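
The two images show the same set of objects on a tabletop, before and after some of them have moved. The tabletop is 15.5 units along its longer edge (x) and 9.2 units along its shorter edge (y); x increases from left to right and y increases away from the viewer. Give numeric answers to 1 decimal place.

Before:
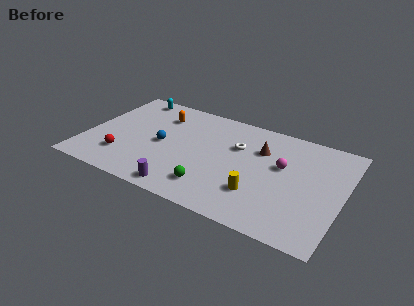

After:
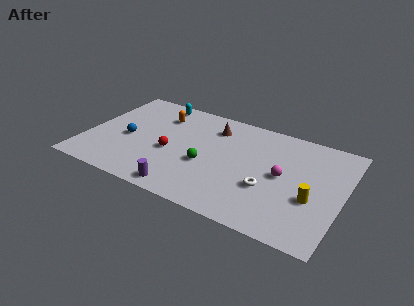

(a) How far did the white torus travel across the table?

3.6

From (9.0, 6.1) to (11.2, 3.3), the white torus covered √(2.2² + 2.8²) ≈ 3.6 units.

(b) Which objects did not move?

the purple cylinder and the orange capsule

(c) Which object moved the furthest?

the white torus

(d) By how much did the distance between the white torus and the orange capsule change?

+3.0

They were about 5.0 units apart before and 8.0 after — 3.0 units further apart.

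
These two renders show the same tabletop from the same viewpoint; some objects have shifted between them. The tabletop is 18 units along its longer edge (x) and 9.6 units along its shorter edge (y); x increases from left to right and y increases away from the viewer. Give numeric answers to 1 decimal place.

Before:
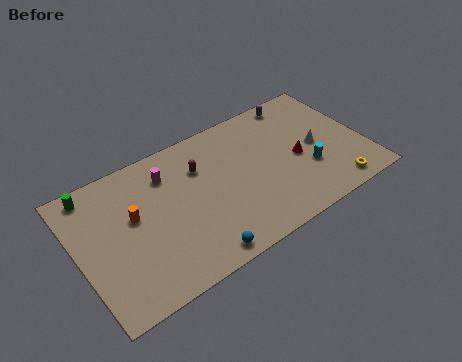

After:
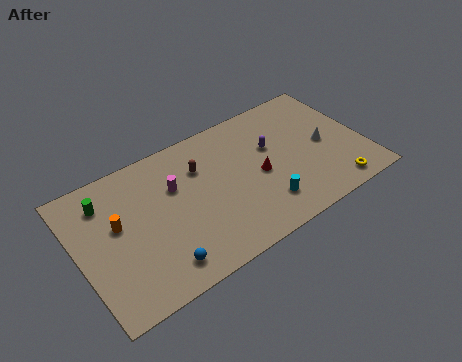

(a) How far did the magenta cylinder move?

1.1

The magenta cylinder moved from about (5.9, 7.4) to (6.2, 6.3), a distance of √(0.3² + 1.1²) ≈ 1.1.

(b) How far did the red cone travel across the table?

2.5

From (13.8, 4.4) to (11.3, 4.4), the red cone covered √(2.5² + 0.0²) ≈ 2.5 units.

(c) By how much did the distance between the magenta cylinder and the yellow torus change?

-0.8

They were about 11.5 units apart before and 10.7 after — 0.8 units closer together.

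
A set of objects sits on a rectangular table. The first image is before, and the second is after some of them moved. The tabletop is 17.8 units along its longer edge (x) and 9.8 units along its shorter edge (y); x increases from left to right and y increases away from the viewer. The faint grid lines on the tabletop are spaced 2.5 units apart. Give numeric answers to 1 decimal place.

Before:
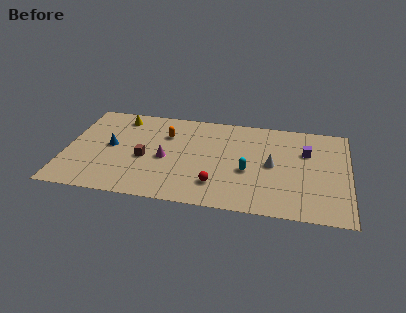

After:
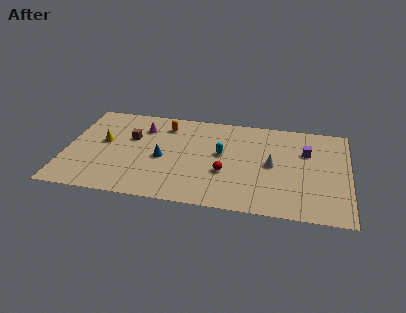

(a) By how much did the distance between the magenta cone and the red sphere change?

+2.7

Before: roughly 3.9 units apart; after: 6.6. That's 2.7 units further apart.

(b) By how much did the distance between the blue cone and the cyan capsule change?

-4.9

They were about 8.8 units apart before and 3.9 after — 4.9 units closer together.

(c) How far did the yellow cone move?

2.9

From (3.2, 8.3) to (2.3, 5.5), the yellow cone covered √(0.9² + 2.8²) ≈ 2.9 units.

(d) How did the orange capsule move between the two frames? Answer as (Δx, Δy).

(-0.1, 1.0)

The orange capsule started near (6.2, 6.9) and ended near (6.1, 7.9).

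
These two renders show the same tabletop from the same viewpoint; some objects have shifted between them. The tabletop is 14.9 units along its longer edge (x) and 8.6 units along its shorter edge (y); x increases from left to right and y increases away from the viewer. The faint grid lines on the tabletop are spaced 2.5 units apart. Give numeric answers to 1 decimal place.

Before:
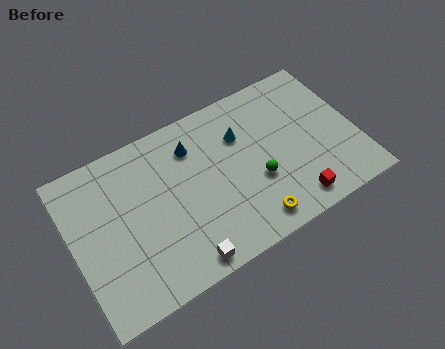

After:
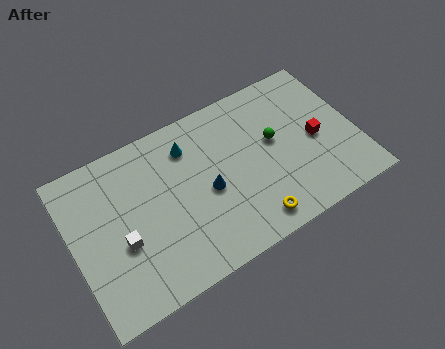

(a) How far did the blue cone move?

2.7

The blue cone was near (6.6, 6.6) before and (7.0, 3.9) after, so it travelled √(0.4² + 2.7²) ≈ 2.7 units.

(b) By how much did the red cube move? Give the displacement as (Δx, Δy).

(1.7, 2.8)

The red cube started near (11.1, 1.2) and ended near (12.8, 4.0).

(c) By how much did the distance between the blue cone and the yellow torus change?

-2.6

They were about 5.9 units apart before and 3.3 after — 2.6 units closer together.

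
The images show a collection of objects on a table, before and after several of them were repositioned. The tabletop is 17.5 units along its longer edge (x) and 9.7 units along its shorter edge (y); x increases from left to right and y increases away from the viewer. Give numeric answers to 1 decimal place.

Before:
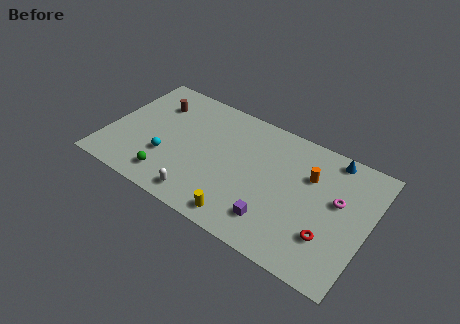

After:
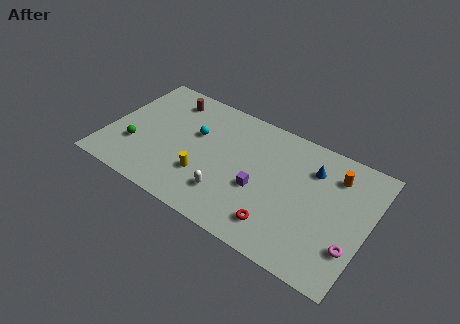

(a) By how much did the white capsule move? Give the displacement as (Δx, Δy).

(1.6, 1.1)

The white capsule started near (6.9, 1.3) and ended near (8.5, 2.4).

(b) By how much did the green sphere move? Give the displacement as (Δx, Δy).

(-2.6, 1.4)

The green sphere was at about (4.6, 1.7) and moved to about (2.0, 3.1).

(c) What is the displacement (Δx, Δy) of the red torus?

(-3.2, -0.9)

From the two frames, the red torus sits at roughly (15.2, 2.8) before and (12.0, 1.9) after.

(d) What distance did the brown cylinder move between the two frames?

1.1

The brown cylinder moved from about (2.7, 7.2) to (3.5, 8.0), a distance of √(0.8² + 0.8²) ≈ 1.1.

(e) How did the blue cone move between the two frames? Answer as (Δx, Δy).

(-1.1, -1.5)

The blue cone was at about (14.6, 8.7) and moved to about (13.5, 7.2).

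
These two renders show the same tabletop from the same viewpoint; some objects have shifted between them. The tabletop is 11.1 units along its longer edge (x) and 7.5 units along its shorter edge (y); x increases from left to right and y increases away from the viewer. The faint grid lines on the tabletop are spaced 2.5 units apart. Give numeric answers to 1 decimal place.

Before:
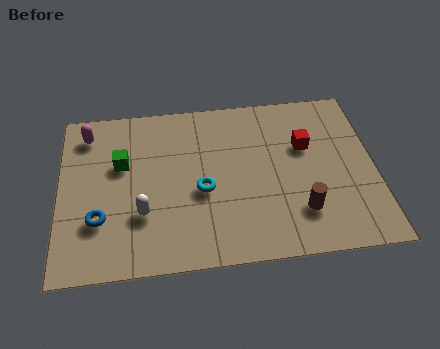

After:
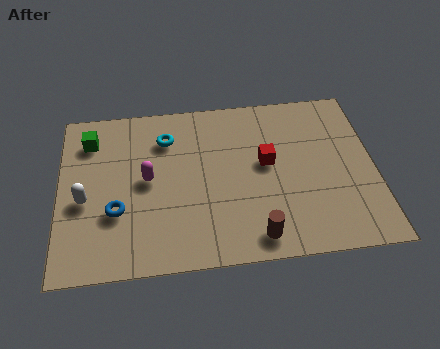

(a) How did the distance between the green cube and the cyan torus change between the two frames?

-0.5

The distance was about 3.2 in the first image and 2.7 in the second, so they moved 0.5 units closer together.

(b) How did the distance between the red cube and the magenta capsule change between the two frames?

-3.6

Before: roughly 7.8 units apart; after: 4.2. That's 3.6 units closer together.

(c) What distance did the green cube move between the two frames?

1.6

From (2.2, 4.7) to (1.1, 5.9), the green cube covered √(1.1² + 1.2²) ≈ 1.6 units.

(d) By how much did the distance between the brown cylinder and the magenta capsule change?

-3.9

The distance was about 8.6 in the first image and 4.7 in the second, so they moved 3.9 units closer together.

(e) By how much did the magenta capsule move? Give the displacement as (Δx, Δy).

(2.1, -2.3)

From the two frames, the magenta capsule sits at roughly (1.0, 6.2) before and (3.1, 3.9) after.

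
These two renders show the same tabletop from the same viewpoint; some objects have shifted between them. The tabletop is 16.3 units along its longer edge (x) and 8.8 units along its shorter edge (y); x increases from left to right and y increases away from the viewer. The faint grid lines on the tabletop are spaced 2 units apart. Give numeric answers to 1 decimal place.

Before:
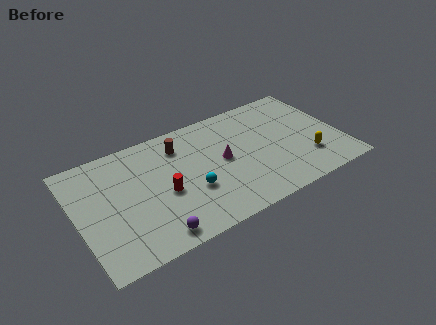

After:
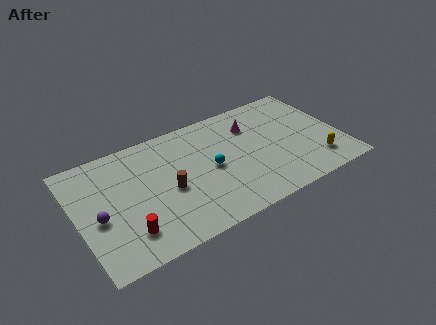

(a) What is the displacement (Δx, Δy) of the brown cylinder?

(-1.1, -3.0)

The brown cylinder was at about (6.6, 6.9) and moved to about (5.5, 3.9).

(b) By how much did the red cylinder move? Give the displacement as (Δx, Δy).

(-2.5, -1.8)

The red cylinder was at about (5.2, 3.8) and moved to about (2.7, 2.0).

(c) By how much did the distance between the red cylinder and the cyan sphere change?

+4.3

They were about 1.7 units apart before and 6.0 after — 4.3 units further apart.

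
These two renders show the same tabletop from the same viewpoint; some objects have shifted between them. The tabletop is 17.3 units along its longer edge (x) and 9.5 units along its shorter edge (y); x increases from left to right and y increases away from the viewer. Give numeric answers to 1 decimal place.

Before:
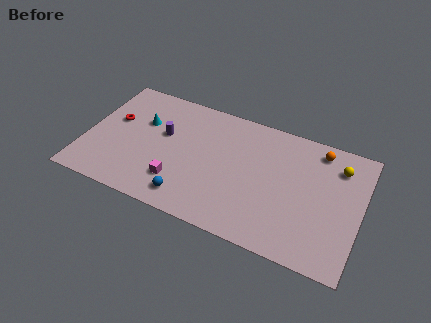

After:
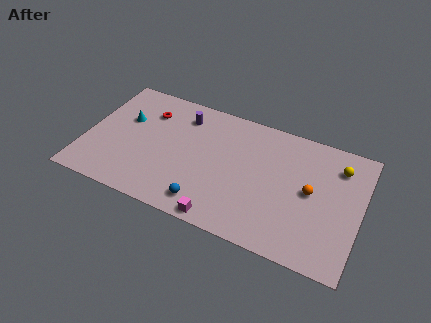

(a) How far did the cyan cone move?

1.1

The cyan cone was near (3.4, 6.2) before and (2.3, 6.0) after, so it travelled √(1.1² + 0.2²) ≈ 1.1 units.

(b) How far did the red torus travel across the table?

2.4

The red torus moved from about (1.6, 5.7) to (3.6, 7.1), a distance of √(2.0² + 1.4²) ≈ 2.4.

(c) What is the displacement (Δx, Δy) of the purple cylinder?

(1.0, 1.9)

The purple cylinder was at about (4.8, 5.7) and moved to about (5.8, 7.6).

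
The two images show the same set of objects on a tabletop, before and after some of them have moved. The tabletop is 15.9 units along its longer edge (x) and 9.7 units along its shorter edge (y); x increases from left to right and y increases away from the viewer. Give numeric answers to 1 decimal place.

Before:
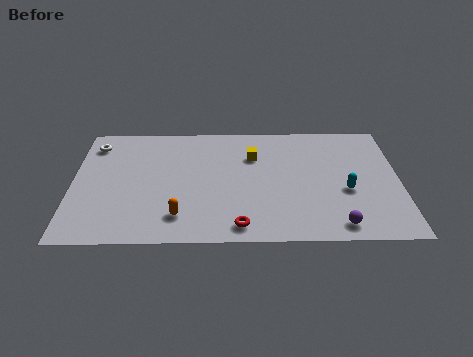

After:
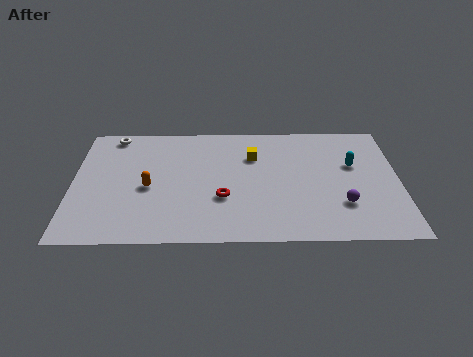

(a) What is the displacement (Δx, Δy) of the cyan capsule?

(0.4, 2.1)

From the two frames, the cyan capsule sits at roughly (13.3, 3.9) before and (13.7, 6.0) after.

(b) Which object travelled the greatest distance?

the orange capsule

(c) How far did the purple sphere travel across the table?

1.6

From (12.8, 1.2) to (13.1, 2.8), the purple sphere covered √(0.3² + 1.6²) ≈ 1.6 units.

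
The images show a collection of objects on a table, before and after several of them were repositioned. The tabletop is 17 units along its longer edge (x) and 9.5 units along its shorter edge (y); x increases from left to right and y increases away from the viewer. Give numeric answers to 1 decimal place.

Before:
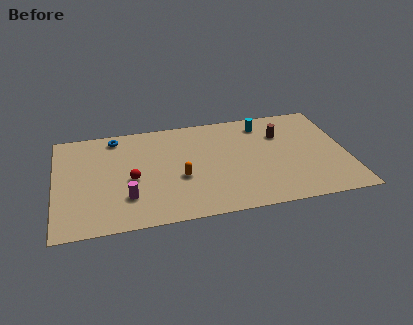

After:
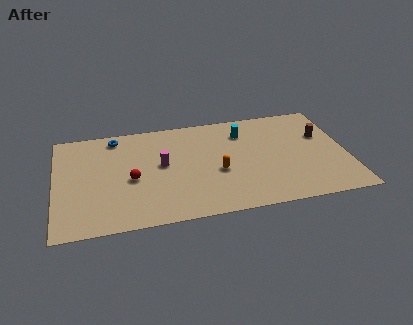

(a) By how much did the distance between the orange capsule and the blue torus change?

+1.5

Before: roughly 5.8 units apart; after: 7.3. That's 1.5 units further apart.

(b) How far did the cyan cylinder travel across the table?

1.3

The cyan cylinder moved from about (12.3, 7.9) to (11.1, 7.3), a distance of √(1.2² + 0.6²) ≈ 1.3.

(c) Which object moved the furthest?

the magenta cylinder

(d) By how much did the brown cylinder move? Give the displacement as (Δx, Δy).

(2.4, -0.6)

From the two frames, the brown cylinder sits at roughly (13.3, 6.7) before and (15.7, 6.1) after.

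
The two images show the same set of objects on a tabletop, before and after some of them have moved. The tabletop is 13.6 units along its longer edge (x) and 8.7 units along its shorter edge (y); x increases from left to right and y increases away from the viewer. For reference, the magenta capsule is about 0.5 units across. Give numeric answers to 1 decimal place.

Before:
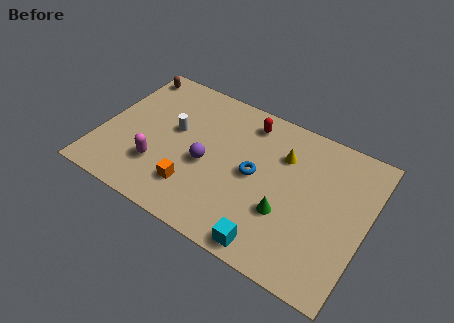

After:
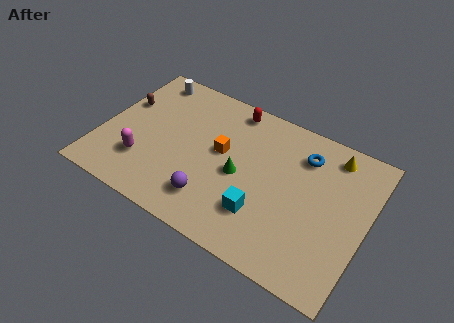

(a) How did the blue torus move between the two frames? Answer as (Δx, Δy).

(2.2, 2.3)

From the two frames, the blue torus sits at roughly (7.9, 4.4) before and (10.1, 6.7) after.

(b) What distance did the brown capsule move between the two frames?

2.1

The brown capsule was near (0.8, 7.6) before and (0.8, 5.5) after, so it travelled √(0.0² + 2.1²) ≈ 2.1 units.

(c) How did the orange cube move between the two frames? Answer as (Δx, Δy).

(1.0, 2.8)

The orange cube started near (5.1, 2.1) and ended near (6.1, 4.9).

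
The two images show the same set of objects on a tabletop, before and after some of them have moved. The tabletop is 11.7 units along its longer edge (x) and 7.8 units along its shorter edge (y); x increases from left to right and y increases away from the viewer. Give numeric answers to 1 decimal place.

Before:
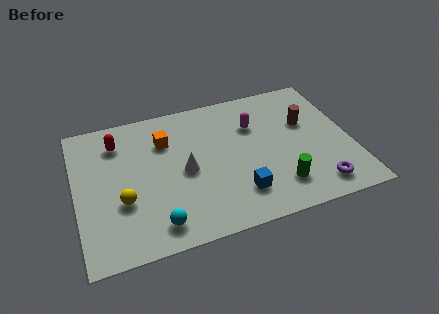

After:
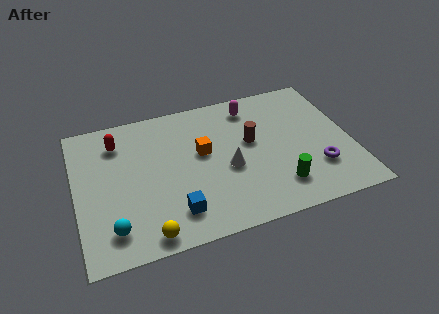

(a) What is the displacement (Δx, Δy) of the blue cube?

(-2.7, -0.2)

From the two frames, the blue cube sits at roughly (6.7, 1.8) before and (4.0, 1.6) after.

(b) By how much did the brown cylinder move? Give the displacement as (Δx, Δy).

(-2.4, -0.4)

The brown cylinder started near (9.9, 4.9) and ended near (7.5, 4.5).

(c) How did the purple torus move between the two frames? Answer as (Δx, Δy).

(0.1, 1.0)

The purple torus was at about (10.0, 1.2) and moved to about (10.1, 2.2).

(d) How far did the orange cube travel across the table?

1.9

The orange cube moved from about (3.9, 5.6) to (5.4, 4.5), a distance of √(1.5² + 1.1²) ≈ 1.9.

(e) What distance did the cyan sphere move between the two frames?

1.8

From (3.2, 1.2) to (1.4, 1.5), the cyan sphere covered √(1.8² + 0.3²) ≈ 1.8 units.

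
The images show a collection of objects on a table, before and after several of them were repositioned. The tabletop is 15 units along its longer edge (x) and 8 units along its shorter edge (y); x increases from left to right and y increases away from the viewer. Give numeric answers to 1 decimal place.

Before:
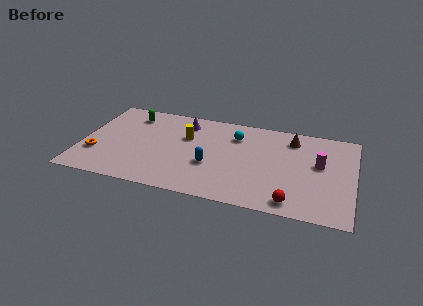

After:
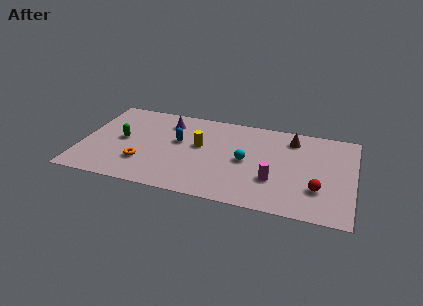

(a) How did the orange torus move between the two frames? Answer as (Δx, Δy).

(2.6, -0.2)

From the two frames, the orange torus sits at roughly (0.9, 2.5) before and (3.5, 2.3) after.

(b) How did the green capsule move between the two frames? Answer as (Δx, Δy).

(-0.3, -2.4)

The green capsule was at about (2.5, 6.5) and moved to about (2.2, 4.1).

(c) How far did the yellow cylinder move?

1.0

From (5.7, 5.2) to (6.5, 4.6), the yellow cylinder covered √(0.8² + 0.6²) ≈ 1.0 units.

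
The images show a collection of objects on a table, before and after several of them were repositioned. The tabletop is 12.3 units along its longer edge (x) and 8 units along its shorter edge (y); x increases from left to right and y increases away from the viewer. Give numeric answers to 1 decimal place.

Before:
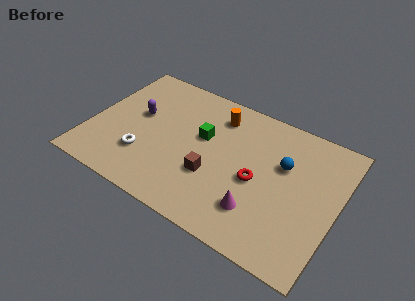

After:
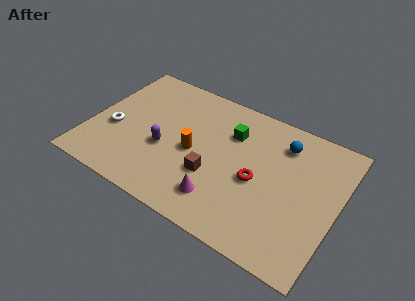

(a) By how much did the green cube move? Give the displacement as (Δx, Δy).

(1.3, 0.9)

The green cube started near (5.5, 4.8) and ended near (6.8, 5.7).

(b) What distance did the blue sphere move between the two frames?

1.2

From (9.5, 5.1) to (9.3, 6.3), the blue sphere covered √(0.2² + 1.2²) ≈ 1.2 units.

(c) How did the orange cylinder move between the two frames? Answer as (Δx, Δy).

(-0.8, -2.7)

The orange cylinder was at about (6.0, 6.4) and moved to about (5.2, 3.7).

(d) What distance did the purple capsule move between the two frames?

2.1

From (2.2, 4.6) to (3.8, 3.2), the purple capsule covered √(1.6² + 1.4²) ≈ 2.1 units.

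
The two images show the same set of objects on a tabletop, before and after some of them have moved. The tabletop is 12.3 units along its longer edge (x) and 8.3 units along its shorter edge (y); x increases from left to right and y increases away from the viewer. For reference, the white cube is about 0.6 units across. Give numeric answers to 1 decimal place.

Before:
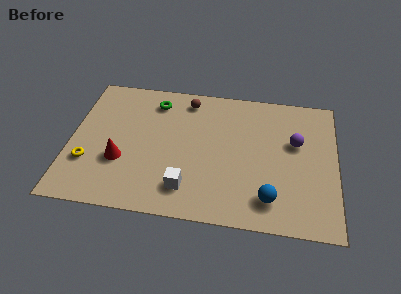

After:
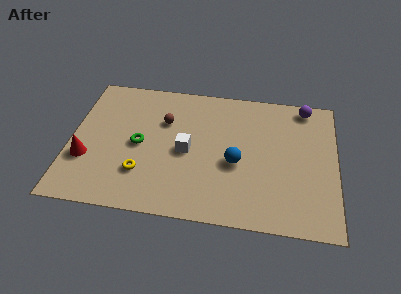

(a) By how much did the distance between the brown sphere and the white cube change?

-3.4

They were about 5.4 units apart before and 2.0 after — 3.4 units closer together.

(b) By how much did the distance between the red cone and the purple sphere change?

+2.7

Before: roughly 8.3 units apart; after: 11.0. That's 2.7 units further apart.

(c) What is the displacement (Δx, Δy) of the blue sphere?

(-1.6, 1.9)

The blue sphere started near (9.3, 1.6) and ended near (7.7, 3.5).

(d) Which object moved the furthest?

the green torus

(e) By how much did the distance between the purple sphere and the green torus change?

+1.5

Before: roughly 6.8 units apart; after: 8.3. That's 1.5 units further apart.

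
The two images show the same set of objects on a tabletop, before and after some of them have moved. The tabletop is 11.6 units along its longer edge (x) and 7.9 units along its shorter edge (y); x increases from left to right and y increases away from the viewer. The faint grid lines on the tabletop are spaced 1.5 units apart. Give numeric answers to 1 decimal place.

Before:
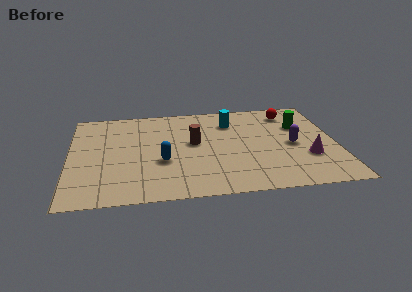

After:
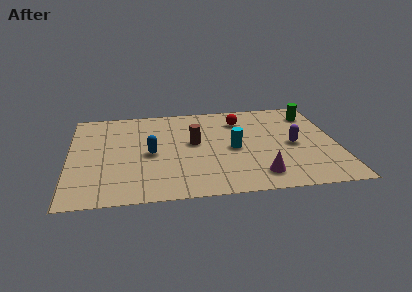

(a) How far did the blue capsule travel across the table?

0.9

The blue capsule moved from about (4.0, 3.0) to (3.5, 3.7), a distance of √(0.5² + 0.7²) ≈ 0.9.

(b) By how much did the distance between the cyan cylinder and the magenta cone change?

-2.2

The distance was about 4.7 in the first image and 2.5 in the second, so they moved 2.2 units closer together.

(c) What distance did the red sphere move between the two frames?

2.2

From (9.7, 6.5) to (7.5, 6.1), the red sphere covered √(2.2² + 0.4²) ≈ 2.2 units.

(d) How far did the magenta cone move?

2.5

The magenta cone was near (10.3, 2.6) before and (8.1, 1.4) after, so it travelled √(2.2² + 1.2²) ≈ 2.5 units.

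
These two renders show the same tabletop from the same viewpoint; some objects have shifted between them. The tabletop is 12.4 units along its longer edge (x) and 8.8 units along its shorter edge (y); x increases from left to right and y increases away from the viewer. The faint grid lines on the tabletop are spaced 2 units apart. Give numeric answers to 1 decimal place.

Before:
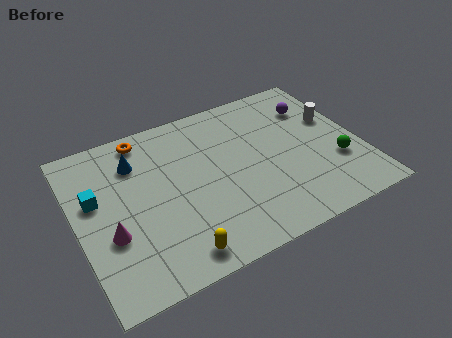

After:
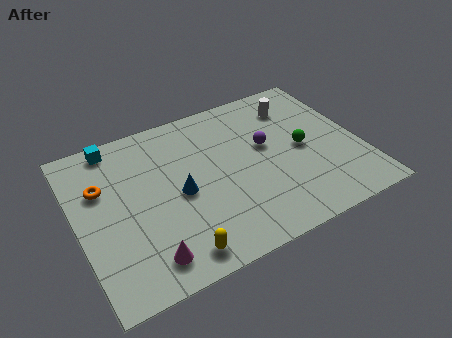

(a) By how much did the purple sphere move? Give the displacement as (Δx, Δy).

(-2.4, -1.4)

The purple sphere was at about (10.8, 6.5) and moved to about (8.4, 5.1).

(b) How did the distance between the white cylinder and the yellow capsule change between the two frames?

-0.3

The distance was about 8.8 in the first image and 8.5 in the second, so they moved 0.3 units closer together.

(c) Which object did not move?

the yellow capsule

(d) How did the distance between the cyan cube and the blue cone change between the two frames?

+2.2

The distance was about 2.3 in the first image and 4.5 in the second, so they moved 2.2 units further apart.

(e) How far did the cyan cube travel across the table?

2.8

The cyan cube moved from about (0.9, 5.3) to (2.0, 7.9), a distance of √(1.1² + 2.6²) ≈ 2.8.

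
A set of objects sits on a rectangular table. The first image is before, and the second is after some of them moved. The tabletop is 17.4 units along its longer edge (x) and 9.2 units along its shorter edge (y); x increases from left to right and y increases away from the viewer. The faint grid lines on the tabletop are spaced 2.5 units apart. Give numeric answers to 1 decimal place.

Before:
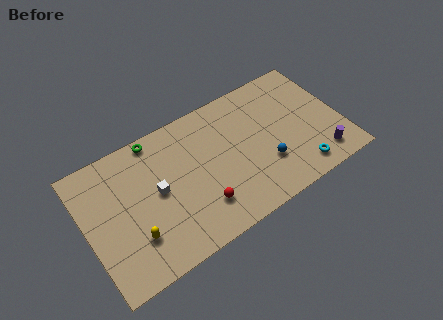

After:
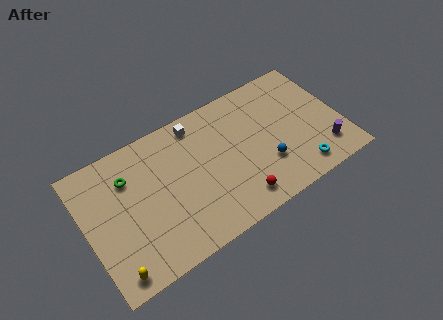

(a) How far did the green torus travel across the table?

2.7

The green torus moved from about (5.2, 8.4) to (3.1, 6.7), a distance of √(2.1² + 1.7²) ≈ 2.7.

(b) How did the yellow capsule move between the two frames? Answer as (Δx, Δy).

(-1.6, -1.5)

The yellow capsule was at about (2.9, 2.6) and moved to about (1.3, 1.1).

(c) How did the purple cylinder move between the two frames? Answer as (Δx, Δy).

(0.3, 0.4)

The purple cylinder was at about (15.6, 1.6) and moved to about (15.9, 2.0).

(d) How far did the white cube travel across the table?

4.5

The white cube was near (4.8, 4.8) before and (8.0, 8.0) after, so it travelled √(3.2² + 3.2²) ≈ 4.5 units.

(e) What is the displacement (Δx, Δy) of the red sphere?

(2.4, -0.8)

The red sphere started near (7.4, 2.3) and ended near (9.8, 1.5).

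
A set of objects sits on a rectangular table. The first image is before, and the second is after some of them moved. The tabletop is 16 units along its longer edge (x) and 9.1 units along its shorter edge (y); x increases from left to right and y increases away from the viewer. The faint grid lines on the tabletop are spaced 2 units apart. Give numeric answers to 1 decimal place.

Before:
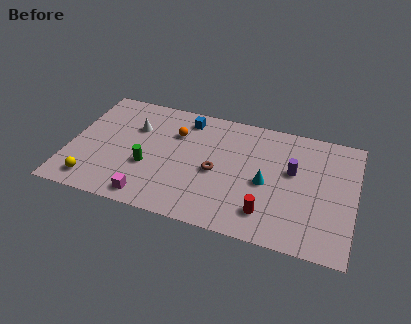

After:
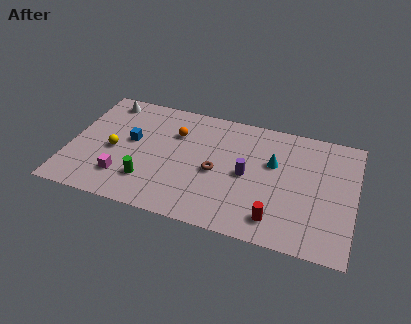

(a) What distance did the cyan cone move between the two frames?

1.6

The cyan cone moved from about (11.1, 4.1) to (11.4, 5.7), a distance of √(0.3² + 1.6²) ≈ 1.6.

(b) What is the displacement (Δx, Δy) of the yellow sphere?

(0.9, 2.7)

From the two frames, the yellow sphere sits at roughly (1.6, 1.4) before and (2.5, 4.1) after.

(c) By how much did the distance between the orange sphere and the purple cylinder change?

-2.1

They were about 6.8 units apart before and 4.7 after — 2.1 units closer together.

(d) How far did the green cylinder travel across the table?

1.1

The green cylinder was near (4.5, 3.4) before and (4.6, 2.3) after, so it travelled √(0.1² + 1.1²) ≈ 1.1 units.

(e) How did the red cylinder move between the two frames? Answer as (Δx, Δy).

(0.5, -0.3)

The red cylinder was at about (11.3, 1.9) and moved to about (11.8, 1.6).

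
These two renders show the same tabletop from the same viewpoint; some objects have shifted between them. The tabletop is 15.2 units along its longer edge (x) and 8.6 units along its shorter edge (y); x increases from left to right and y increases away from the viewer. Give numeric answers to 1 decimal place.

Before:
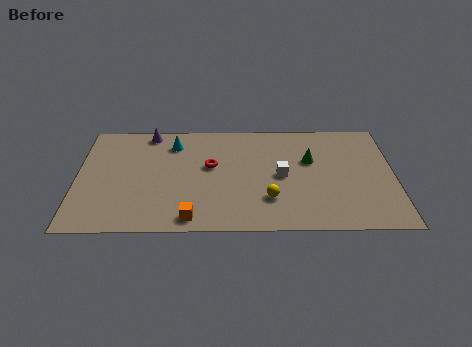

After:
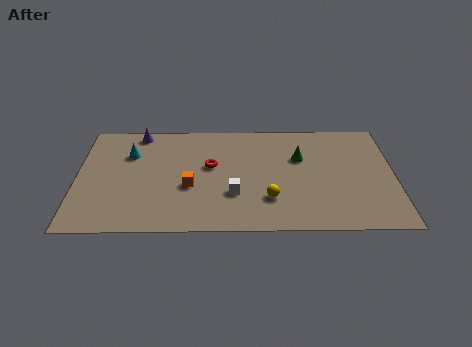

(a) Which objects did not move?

the yellow sphere and the red torus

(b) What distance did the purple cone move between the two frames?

0.5

From (3.4, 7.7) to (2.9, 7.7), the purple cone covered √(0.5² + 0.0²) ≈ 0.5 units.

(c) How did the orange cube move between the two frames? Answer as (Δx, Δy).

(-0.1, 2.4)

From the two frames, the orange cube sits at roughly (5.5, 1.0) before and (5.4, 3.4) after.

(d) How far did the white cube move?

2.7

The white cube was near (9.8, 4.2) before and (7.5, 2.8) after, so it travelled √(2.3² + 1.4²) ≈ 2.7 units.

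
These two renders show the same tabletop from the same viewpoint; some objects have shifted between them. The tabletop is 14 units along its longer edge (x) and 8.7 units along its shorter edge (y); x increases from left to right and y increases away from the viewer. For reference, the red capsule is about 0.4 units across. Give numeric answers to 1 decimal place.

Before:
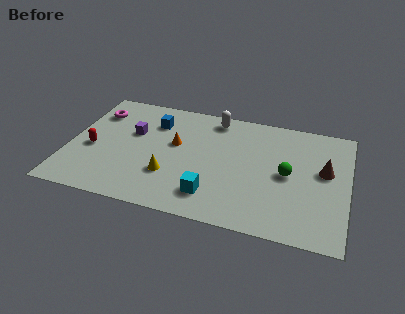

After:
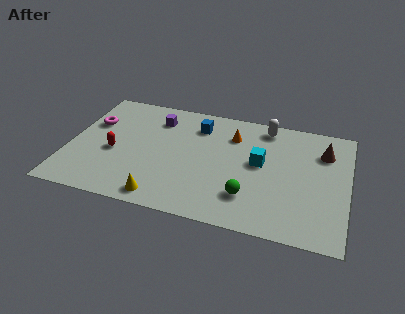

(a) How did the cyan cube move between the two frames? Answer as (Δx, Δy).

(2.2, 3.0)

The cyan cube started near (7.4, 1.8) and ended near (9.6, 4.8).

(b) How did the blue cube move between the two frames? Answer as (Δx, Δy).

(2.2, 0.3)

From the two frames, the blue cube sits at roughly (4.1, 6.5) before and (6.3, 6.8) after.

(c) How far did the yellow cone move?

1.7

The yellow cone moved from about (5.2, 2.7) to (5.0, 1.0), a distance of √(0.2² + 1.7²) ≈ 1.7.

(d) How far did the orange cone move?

3.1

From (5.3, 5.1) to (8.1, 6.5), the orange cone covered √(2.8² + 1.4²) ≈ 3.1 units.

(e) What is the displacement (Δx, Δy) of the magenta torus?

(-0.1, -0.9)

The magenta torus was at about (1.1, 6.6) and moved to about (1.0, 5.7).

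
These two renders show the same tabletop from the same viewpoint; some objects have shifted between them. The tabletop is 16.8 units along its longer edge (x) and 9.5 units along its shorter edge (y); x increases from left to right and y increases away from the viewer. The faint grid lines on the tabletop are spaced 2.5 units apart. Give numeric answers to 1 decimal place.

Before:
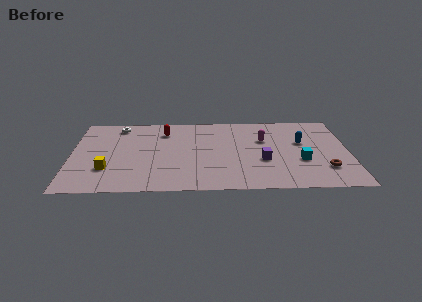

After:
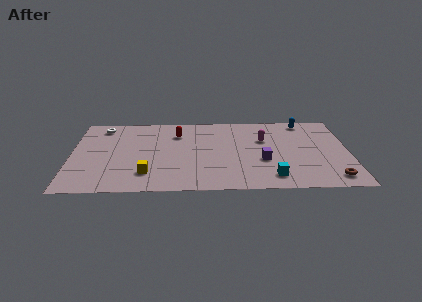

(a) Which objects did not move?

the purple cube and the magenta capsule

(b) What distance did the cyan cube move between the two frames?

2.6

The cyan cube was near (13.9, 3.5) before and (12.1, 1.6) after, so it travelled √(1.8² + 1.9²) ≈ 2.6 units.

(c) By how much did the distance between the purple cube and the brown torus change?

+0.8

They were about 3.9 units apart before and 4.7 after — 0.8 units further apart.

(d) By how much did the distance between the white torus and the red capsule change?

+1.8

They were about 2.9 units apart before and 4.7 after — 1.8 units further apart.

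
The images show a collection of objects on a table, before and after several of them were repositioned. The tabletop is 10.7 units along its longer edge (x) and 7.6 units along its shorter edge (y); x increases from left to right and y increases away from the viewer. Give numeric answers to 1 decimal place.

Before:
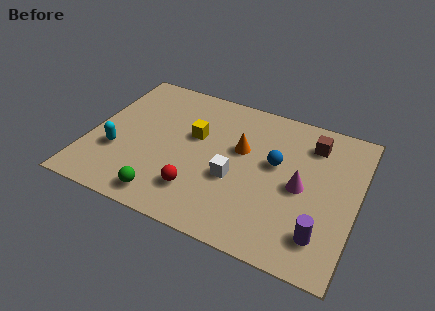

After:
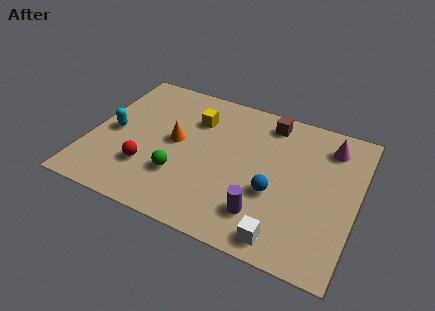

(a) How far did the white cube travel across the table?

3.0

From (5.9, 3.0) to (8.1, 0.9), the white cube covered √(2.2² + 2.1²) ≈ 3.0 units.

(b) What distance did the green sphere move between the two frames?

1.4

The green sphere moved from about (3.4, 1.0) to (3.8, 2.3), a distance of √(0.4² + 1.3²) ≈ 1.4.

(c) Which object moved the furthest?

the white cube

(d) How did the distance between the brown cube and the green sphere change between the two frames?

-2.1

They were about 7.3 units apart before and 5.2 after — 2.1 units closer together.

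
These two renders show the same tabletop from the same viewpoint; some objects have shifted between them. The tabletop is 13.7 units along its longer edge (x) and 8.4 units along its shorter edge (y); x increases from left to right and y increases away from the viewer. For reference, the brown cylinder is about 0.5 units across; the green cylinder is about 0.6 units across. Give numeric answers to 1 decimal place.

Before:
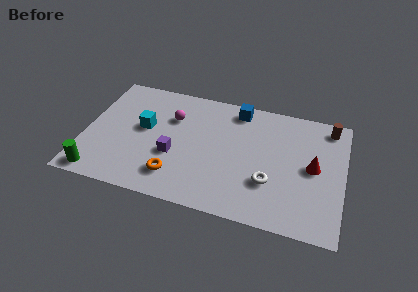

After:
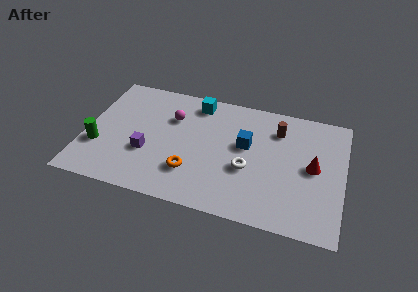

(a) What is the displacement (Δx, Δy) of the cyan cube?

(2.6, 2.5)

The cyan cube started near (3.1, 4.7) and ended near (5.7, 7.2).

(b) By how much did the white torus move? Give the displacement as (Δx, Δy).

(-1.2, 0.6)

The white torus was at about (9.9, 2.7) and moved to about (8.7, 3.3).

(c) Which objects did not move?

the red cone and the magenta sphere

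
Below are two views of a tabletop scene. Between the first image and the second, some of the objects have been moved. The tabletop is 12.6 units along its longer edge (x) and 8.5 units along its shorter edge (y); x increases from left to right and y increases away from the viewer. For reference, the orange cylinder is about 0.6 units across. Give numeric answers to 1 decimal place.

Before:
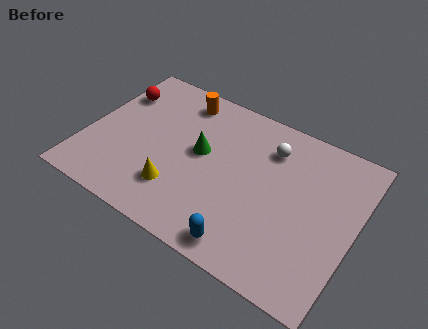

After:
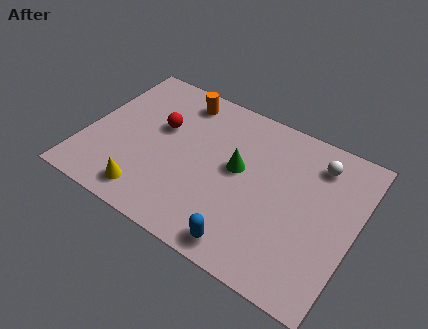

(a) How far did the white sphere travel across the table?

2.2

From (8.3, 6.5) to (10.5, 6.8), the white sphere covered √(2.2² + 0.3²) ≈ 2.2 units.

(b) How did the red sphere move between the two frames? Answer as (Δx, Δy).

(2.4, -1.0)

The red sphere started near (0.9, 6.2) and ended near (3.3, 5.2).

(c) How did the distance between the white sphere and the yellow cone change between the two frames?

+3.3

Before: roughly 5.7 units apart; after: 9.0. That's 3.3 units further apart.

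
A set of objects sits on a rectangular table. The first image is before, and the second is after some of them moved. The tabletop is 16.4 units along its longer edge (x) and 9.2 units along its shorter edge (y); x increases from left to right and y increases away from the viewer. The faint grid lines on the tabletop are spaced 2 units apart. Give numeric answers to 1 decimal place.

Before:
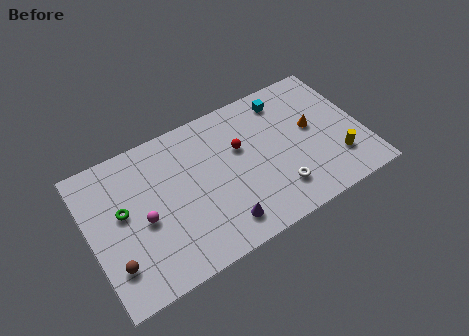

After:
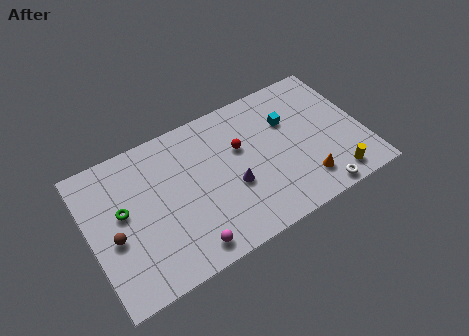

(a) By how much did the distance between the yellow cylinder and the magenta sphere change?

-2.7

They were about 11.6 units apart before and 8.9 after — 2.7 units closer together.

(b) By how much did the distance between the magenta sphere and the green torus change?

+3.6

The distance was about 1.6 in the first image and 5.2 in the second, so they moved 3.6 units further apart.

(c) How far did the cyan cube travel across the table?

1.5

The cyan cube was near (12.2, 7.7) before and (12.2, 6.2) after, so it travelled √(0.0² + 1.5²) ≈ 1.5 units.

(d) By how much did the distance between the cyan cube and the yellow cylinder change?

-0.5

They were about 5.8 units apart before and 5.3 after — 0.5 units closer together.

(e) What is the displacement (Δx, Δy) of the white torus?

(2.2, -1.3)

The white torus was at about (10.9, 2.1) and moved to about (13.1, 0.8).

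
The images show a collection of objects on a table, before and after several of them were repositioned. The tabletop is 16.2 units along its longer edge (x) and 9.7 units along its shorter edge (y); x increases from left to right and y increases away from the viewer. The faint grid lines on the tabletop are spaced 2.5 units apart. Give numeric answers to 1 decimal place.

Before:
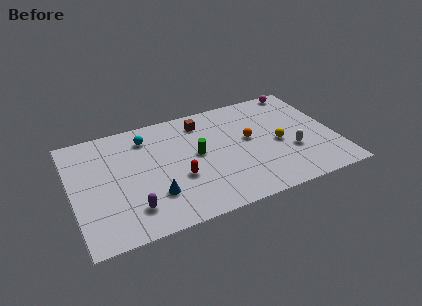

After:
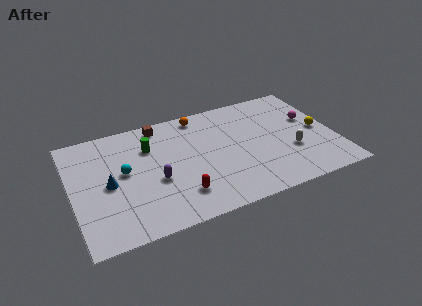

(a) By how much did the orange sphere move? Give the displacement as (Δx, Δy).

(-2.8, 3.2)

From the two frames, the orange sphere sits at roughly (11.0, 5.4) before and (8.2, 8.6) after.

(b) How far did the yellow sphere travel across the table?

2.6

The yellow sphere moved from about (12.7, 4.4) to (15.3, 4.7), a distance of √(2.6² + 0.3²) ≈ 2.6.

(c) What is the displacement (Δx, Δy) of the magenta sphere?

(0.2, -3.0)

From the two frames, the magenta sphere sits at roughly (14.7, 8.9) before and (14.9, 5.9) after.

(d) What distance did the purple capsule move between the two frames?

2.4

The purple capsule was near (3.4, 2.1) before and (5.0, 3.9) after, so it travelled √(1.6² + 1.8²) ≈ 2.4 units.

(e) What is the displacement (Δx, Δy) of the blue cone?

(-2.6, 1.9)

The blue cone started near (4.8, 2.7) and ended near (2.2, 4.6).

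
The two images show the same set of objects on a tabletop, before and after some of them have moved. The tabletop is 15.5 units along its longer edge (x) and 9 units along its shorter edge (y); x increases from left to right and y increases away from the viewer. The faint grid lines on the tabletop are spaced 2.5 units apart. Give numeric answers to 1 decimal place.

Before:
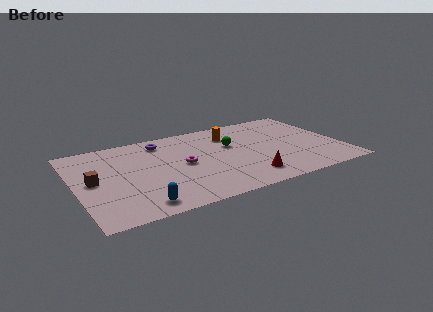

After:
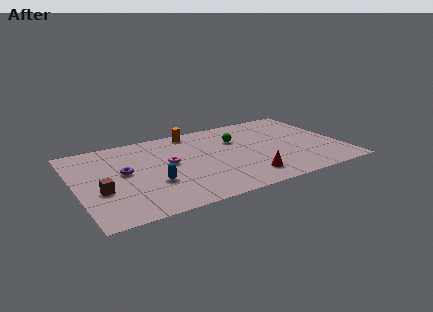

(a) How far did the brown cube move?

1.2

From (1.0, 4.6) to (1.3, 3.4), the brown cube covered √(0.3² + 1.2²) ≈ 1.2 units.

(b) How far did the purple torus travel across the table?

3.6

The purple torus moved from about (5.3, 7.5) to (2.8, 4.9), a distance of √(2.5² + 2.6²) ≈ 3.6.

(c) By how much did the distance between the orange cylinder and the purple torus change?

+1.3

They were about 4.1 units apart before and 5.4 after — 1.3 units further apart.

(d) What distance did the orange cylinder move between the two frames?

2.4

The orange cylinder was near (9.3, 6.8) before and (7.2, 8.0) after, so it travelled √(2.1² + 1.2²) ≈ 2.4 units.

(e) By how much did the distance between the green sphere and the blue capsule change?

-1.3

They were about 7.4 units apart before and 6.1 after — 1.3 units closer together.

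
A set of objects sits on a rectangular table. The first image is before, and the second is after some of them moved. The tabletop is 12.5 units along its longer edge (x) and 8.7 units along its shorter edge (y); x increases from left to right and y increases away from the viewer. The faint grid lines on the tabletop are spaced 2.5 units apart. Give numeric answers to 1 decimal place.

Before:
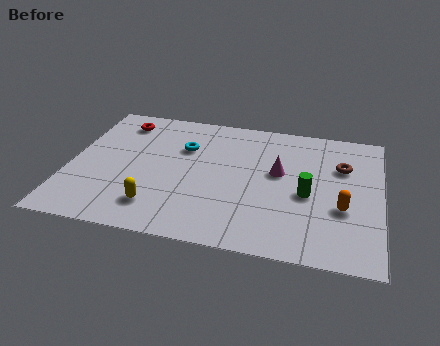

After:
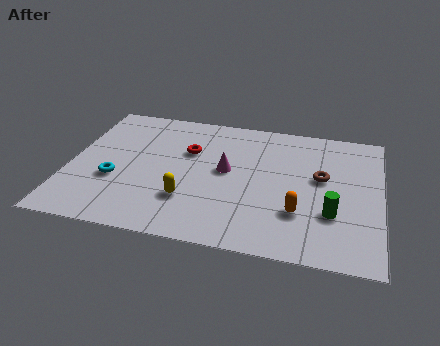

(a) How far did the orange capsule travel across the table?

1.8

From (11.0, 3.2) to (9.3, 2.6), the orange capsule covered √(1.7² + 0.6²) ≈ 1.8 units.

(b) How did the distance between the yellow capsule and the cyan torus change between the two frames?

-1.1

They were about 4.2 units apart before and 3.1 after — 1.1 units closer together.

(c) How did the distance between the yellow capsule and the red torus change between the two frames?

-2.5

The distance was about 5.7 in the first image and 3.2 in the second, so they moved 2.5 units closer together.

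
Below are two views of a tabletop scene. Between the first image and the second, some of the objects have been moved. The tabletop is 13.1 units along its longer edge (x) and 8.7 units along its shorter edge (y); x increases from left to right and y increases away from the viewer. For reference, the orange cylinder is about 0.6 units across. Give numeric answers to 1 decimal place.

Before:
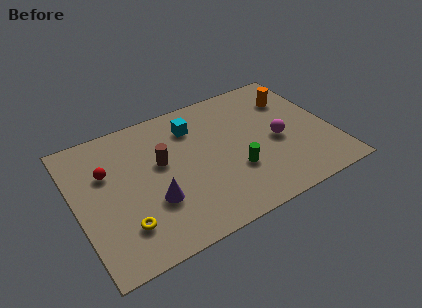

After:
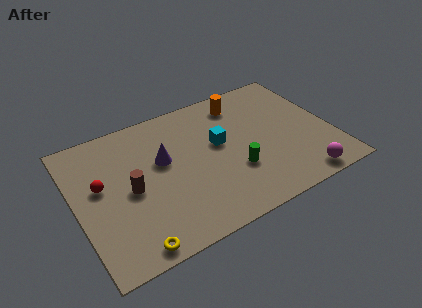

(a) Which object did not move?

the green cylinder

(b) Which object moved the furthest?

the magenta sphere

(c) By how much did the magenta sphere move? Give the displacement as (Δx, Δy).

(0.7, -3.0)

The magenta sphere started near (10.3, 3.9) and ended near (11.0, 0.9).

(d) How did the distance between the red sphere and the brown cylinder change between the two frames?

-1.1

Before: roughly 2.8 units apart; after: 1.7. That's 1.1 units closer together.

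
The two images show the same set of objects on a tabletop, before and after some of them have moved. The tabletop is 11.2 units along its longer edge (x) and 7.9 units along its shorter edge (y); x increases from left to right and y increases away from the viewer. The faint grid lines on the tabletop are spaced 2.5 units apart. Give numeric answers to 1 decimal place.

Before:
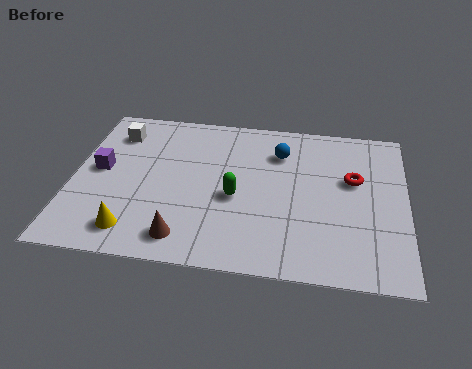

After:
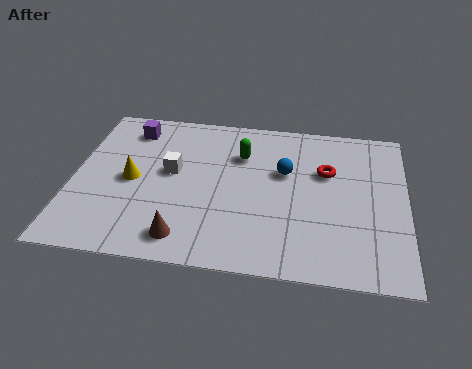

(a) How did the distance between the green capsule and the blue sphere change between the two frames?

-1.2

Before: roughly 2.9 units apart; after: 1.7. That's 1.2 units closer together.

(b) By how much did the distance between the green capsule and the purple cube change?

-0.8

The distance was about 4.7 in the first image and 3.9 in the second, so they moved 0.8 units closer together.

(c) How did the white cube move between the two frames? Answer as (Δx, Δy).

(2.0, -1.8)

The white cube started near (1.3, 6.2) and ended near (3.3, 4.4).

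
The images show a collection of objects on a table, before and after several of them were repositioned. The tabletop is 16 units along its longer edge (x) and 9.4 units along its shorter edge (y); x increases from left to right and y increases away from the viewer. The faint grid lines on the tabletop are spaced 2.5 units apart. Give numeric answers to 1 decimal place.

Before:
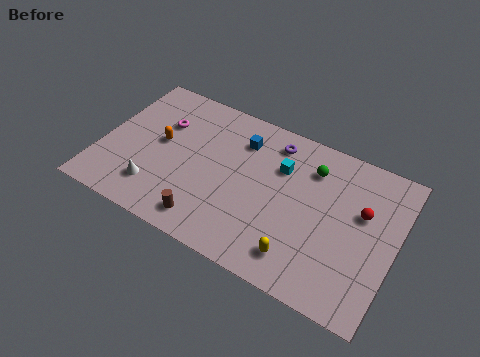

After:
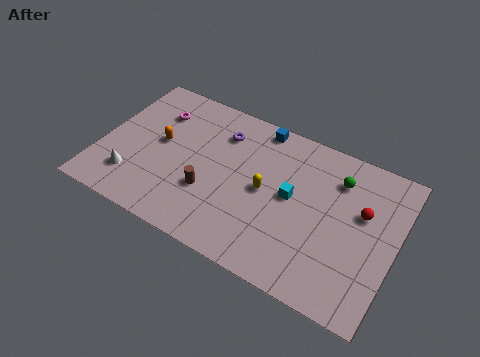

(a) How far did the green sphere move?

1.4

The green sphere moved from about (11.2, 7.2) to (12.6, 7.2), a distance of √(1.4² + 0.0²) ≈ 1.4.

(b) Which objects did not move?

the red sphere and the orange capsule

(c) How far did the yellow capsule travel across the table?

3.8

The yellow capsule was near (11.3, 1.7) before and (9.0, 4.7) after, so it travelled √(2.3² + 3.0²) ≈ 3.8 units.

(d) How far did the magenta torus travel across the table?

0.7

The magenta torus was near (3.0, 6.4) before and (2.6, 7.0) after, so it travelled √(0.4² + 0.6²) ≈ 0.7 units.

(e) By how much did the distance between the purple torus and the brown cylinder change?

-3.0

The distance was about 7.0 in the first image and 4.0 in the second, so they moved 3.0 units closer together.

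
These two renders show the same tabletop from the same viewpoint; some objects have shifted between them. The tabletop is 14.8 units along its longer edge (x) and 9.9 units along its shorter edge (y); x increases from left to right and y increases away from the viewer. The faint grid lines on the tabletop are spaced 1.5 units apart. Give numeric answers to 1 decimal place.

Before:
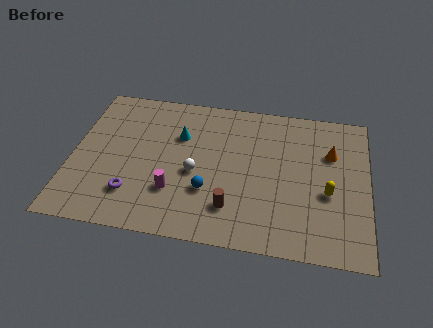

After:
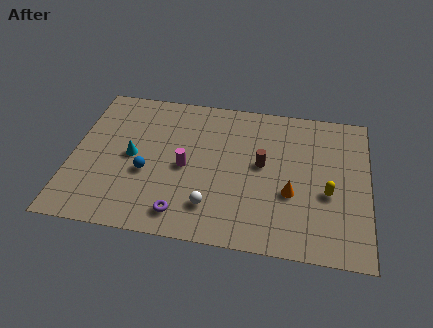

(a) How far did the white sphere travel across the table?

2.3

From (6.2, 4.3) to (7.1, 2.2), the white sphere covered √(0.9² + 2.1²) ≈ 2.3 units.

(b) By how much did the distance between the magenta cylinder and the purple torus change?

+1.0

The distance was about 2.1 in the first image and 3.1 in the second, so they moved 1.0 units further apart.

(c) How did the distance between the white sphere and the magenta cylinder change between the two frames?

+1.1

They were about 1.7 units apart before and 2.8 after — 1.1 units further apart.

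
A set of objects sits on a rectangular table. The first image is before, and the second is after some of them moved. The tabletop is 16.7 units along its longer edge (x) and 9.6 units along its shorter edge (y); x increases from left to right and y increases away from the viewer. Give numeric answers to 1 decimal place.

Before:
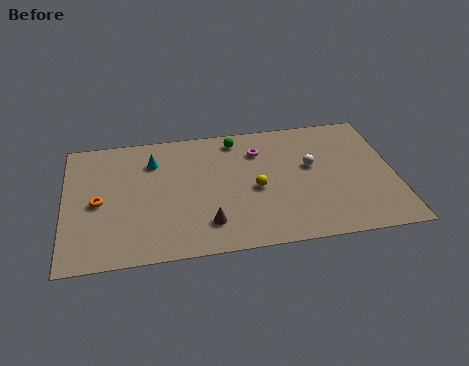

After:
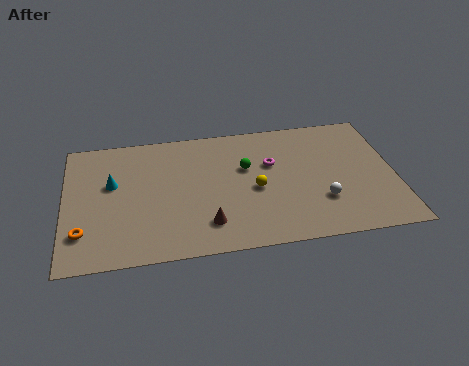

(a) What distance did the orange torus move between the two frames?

2.2

The orange torus was near (1.7, 4.5) before and (0.9, 2.4) after, so it travelled √(0.8² + 2.1²) ≈ 2.2 units.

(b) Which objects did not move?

the brown cone and the yellow sphere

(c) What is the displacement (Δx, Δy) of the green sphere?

(0.4, -2.3)

The green sphere started near (8.8, 8.3) and ended near (9.2, 6.0).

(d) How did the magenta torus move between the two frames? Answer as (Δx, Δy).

(0.6, -1.1)

The magenta torus started near (9.9, 7.2) and ended near (10.5, 6.1).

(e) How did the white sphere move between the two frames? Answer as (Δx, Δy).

(0.4, -2.7)

From the two frames, the white sphere sits at roughly (12.5, 5.6) before and (12.9, 2.9) after.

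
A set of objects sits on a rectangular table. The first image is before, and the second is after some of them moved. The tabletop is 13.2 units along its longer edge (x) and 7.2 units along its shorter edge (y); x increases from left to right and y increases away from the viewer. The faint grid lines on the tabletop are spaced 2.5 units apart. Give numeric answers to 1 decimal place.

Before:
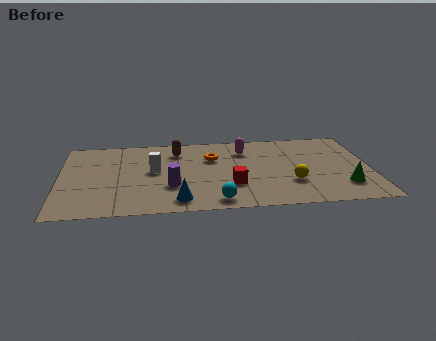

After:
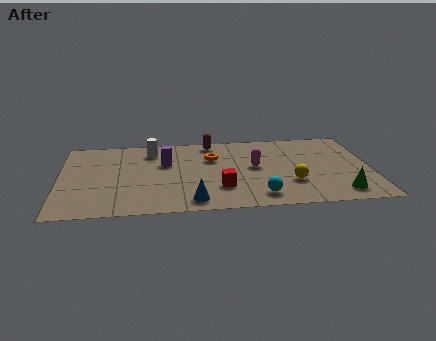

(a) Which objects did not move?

the orange torus and the yellow sphere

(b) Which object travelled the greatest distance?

the purple cylinder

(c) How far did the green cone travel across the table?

0.6

The green cone moved from about (12.0, 1.8) to (11.8, 1.2), a distance of √(0.2² + 0.6²) ≈ 0.6.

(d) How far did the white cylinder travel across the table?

1.9

From (4.0, 3.9) to (3.9, 5.8), the white cylinder covered √(0.1² + 1.9²) ≈ 1.9 units.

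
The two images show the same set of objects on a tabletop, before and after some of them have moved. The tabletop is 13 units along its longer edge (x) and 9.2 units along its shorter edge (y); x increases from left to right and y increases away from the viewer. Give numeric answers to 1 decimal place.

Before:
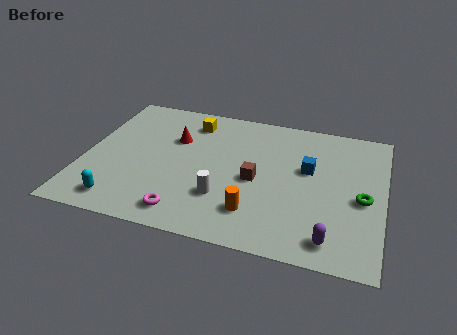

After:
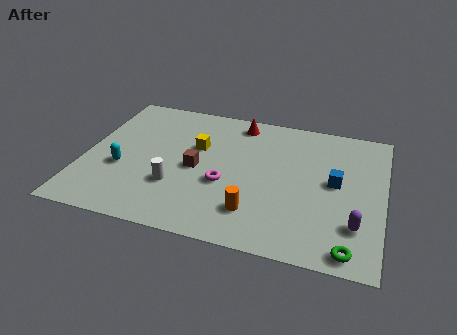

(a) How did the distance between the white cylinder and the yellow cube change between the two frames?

-2.1

Before: roughly 5.1 units apart; after: 3.0. That's 2.1 units closer together.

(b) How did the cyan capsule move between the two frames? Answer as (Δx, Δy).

(-0.2, 2.2)

The cyan capsule was at about (1.9, 1.3) and moved to about (1.7, 3.5).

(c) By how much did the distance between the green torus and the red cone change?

+0.3

The distance was about 8.5 in the first image and 8.8 in the second, so they moved 0.3 units further apart.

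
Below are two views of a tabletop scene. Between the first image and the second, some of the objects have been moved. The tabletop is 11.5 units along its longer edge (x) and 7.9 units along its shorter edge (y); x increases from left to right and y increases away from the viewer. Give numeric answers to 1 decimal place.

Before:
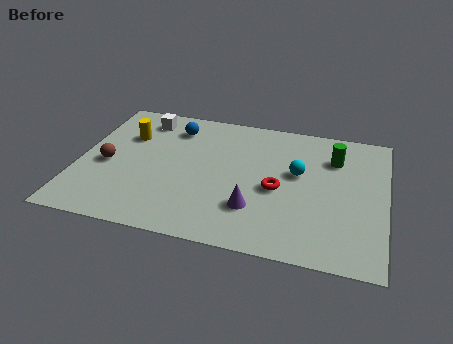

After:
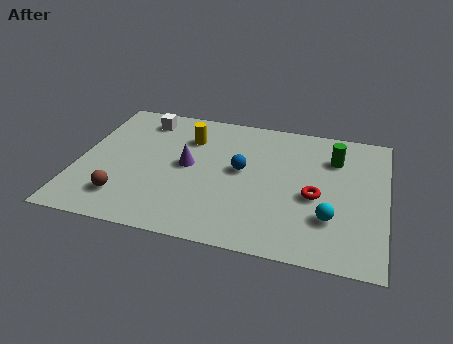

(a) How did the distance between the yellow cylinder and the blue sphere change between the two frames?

+0.7

They were about 1.9 units apart before and 2.6 after — 0.7 units further apart.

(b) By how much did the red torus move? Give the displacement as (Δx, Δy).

(1.4, -0.1)

The red torus was at about (7.5, 3.5) and moved to about (8.9, 3.4).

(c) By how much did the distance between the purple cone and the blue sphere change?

-3.3

The distance was about 5.3 in the first image and 2.0 in the second, so they moved 3.3 units closer together.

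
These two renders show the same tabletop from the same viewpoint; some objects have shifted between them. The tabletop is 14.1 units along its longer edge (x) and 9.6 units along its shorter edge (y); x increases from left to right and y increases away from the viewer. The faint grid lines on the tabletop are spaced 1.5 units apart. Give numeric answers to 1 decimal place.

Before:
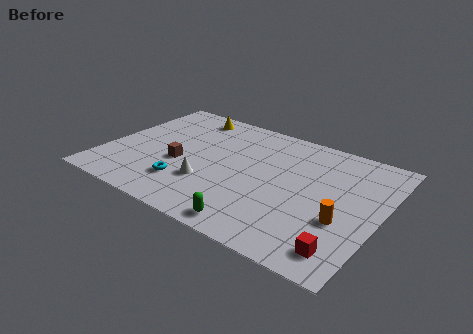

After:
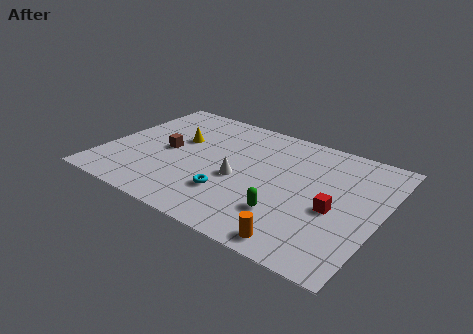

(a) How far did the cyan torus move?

2.3

The cyan torus moved from about (4.5, 2.4) to (6.8, 2.7), a distance of √(2.3² + 0.3²) ≈ 2.3.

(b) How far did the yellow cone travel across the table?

2.4

The yellow cone moved from about (3.5, 8.3) to (3.5, 5.9), a distance of √(0.0² + 2.4²) ≈ 2.4.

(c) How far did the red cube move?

2.8

The red cube moved from about (12.8, 1.5) to (11.9, 4.1), a distance of √(0.9² + 2.6²) ≈ 2.8.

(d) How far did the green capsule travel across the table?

2.1

The green capsule was near (8.4, 1.0) before and (9.7, 2.6) after, so it travelled √(1.3² + 1.6²) ≈ 2.1 units.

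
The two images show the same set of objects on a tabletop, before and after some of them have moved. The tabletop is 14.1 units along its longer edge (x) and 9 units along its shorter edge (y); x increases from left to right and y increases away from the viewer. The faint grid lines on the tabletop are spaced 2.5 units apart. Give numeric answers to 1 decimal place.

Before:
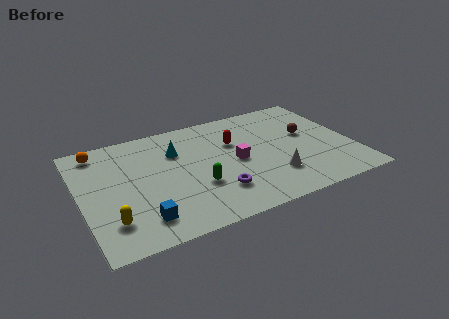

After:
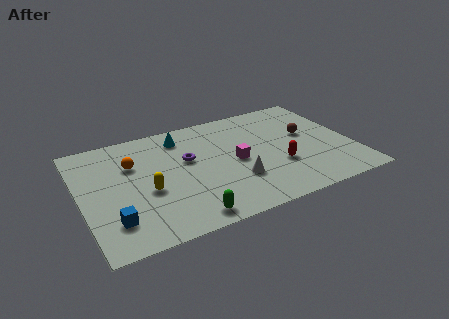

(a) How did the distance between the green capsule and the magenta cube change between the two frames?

+2.0

They were about 2.5 units apart before and 4.5 after — 2.0 units further apart.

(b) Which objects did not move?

the brown sphere and the magenta cube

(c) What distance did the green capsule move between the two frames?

2.2

The green capsule was near (5.8, 3.1) before and (5.0, 1.0) after, so it travelled √(0.8² + 2.1²) ≈ 2.2 units.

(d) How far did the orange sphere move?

2.3

The orange sphere moved from about (1.2, 7.8) to (2.8, 6.1), a distance of √(1.6² + 1.7²) ≈ 2.3.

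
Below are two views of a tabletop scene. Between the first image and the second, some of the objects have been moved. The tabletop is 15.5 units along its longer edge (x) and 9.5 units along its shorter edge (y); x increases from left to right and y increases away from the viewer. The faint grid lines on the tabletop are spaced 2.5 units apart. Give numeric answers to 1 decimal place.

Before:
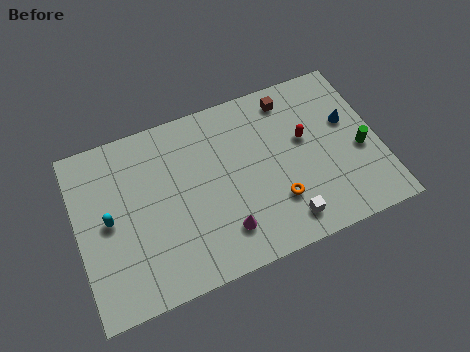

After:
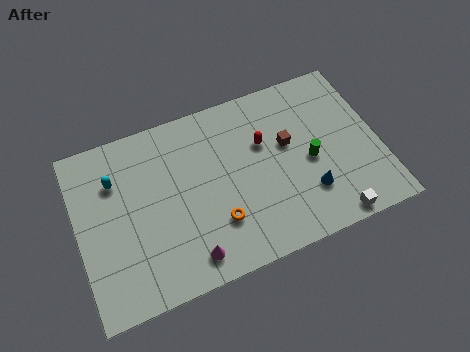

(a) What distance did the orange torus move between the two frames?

3.1

The orange torus moved from about (10.0, 2.7) to (6.9, 2.7), a distance of √(3.1² + 0.0²) ≈ 3.1.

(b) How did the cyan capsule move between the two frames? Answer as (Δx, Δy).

(0.5, 2.0)

The cyan capsule was at about (1.6, 4.8) and moved to about (2.1, 6.8).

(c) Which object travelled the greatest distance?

the blue cone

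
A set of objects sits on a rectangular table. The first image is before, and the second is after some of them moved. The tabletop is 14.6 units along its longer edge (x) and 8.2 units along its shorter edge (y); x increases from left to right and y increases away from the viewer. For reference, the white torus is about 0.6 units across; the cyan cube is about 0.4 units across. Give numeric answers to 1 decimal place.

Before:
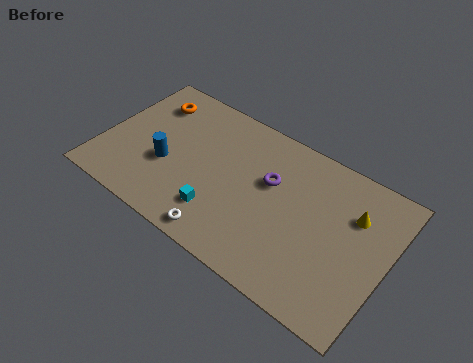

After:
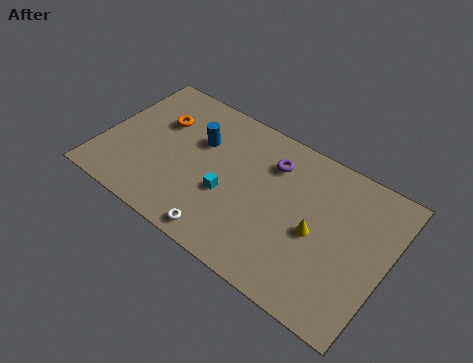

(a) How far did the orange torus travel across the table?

1.1

The orange torus moved from about (1.9, 6.4) to (2.6, 5.5), a distance of √(0.7² + 0.9²) ≈ 1.1.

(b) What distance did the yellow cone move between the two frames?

2.6

From (12.7, 5.7) to (11.1, 3.7), the yellow cone covered √(1.6² + 2.0²) ≈ 2.6 units.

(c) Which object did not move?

the white torus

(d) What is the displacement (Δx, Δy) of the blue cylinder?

(1.3, 2.2)

The blue cylinder was at about (3.4, 3.2) and moved to about (4.7, 5.4).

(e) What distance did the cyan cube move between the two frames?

1.2

The cyan cube was near (6.4, 2.0) before and (6.6, 3.2) after, so it travelled √(0.2² + 1.2²) ≈ 1.2 units.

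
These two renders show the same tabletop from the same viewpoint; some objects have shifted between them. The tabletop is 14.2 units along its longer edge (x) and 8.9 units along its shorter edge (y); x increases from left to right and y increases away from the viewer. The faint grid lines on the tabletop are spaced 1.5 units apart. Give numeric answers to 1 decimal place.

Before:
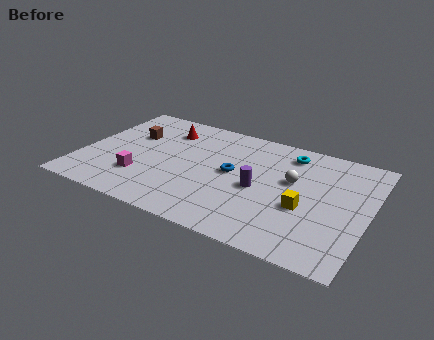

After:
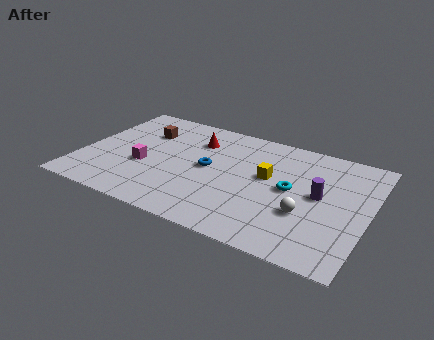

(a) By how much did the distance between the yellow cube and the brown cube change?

-2.8

Before: roughly 9.3 units apart; after: 6.5. That's 2.8 units closer together.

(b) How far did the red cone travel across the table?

1.6

From (3.8, 6.9) to (5.4, 6.6), the red cone covered √(1.6² + 0.3²) ≈ 1.6 units.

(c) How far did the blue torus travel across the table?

1.2

The blue torus moved from about (7.5, 4.7) to (6.3, 4.6), a distance of √(1.2² + 0.1²) ≈ 1.2.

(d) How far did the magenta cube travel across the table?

1.0

From (3.2, 2.5) to (3.2, 3.5), the magenta cube covered √(0.0² + 1.0²) ≈ 1.0 units.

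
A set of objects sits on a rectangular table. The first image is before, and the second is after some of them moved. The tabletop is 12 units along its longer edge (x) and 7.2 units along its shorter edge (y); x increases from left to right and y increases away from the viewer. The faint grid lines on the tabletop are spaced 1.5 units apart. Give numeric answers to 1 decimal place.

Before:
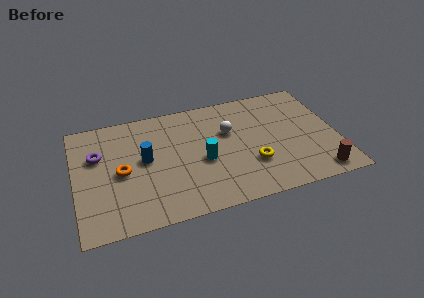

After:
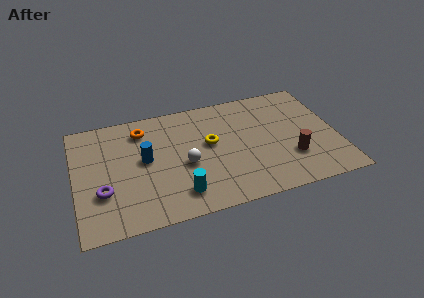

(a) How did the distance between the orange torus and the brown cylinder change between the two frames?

-1.6

Before: roughly 9.1 units apart; after: 7.5. That's 1.6 units closer together.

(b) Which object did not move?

the blue cylinder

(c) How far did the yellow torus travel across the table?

2.5

The yellow torus was near (8.0, 2.3) before and (6.2, 4.1) after, so it travelled √(1.8² + 1.8²) ≈ 2.5 units.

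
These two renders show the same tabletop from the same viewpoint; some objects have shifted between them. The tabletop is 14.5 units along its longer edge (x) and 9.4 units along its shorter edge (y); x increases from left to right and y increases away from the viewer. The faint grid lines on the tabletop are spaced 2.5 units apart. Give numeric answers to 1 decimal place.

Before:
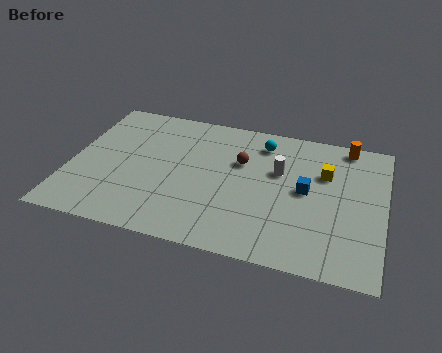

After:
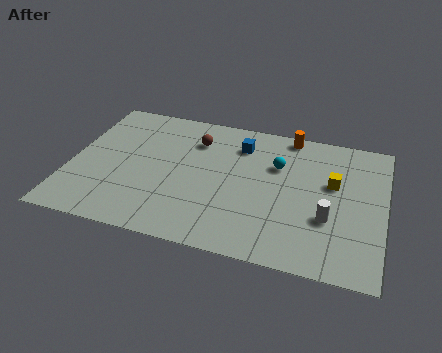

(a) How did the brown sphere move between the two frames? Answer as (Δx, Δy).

(-2.2, 1.0)

From the two frames, the brown sphere sits at roughly (7.8, 6.1) before and (5.6, 7.1) after.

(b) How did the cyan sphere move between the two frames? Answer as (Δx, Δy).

(0.8, -1.4)

The cyan sphere was at about (8.7, 7.7) and moved to about (9.5, 6.3).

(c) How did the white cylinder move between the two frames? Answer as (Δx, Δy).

(2.4, -2.6)

The white cylinder started near (9.6, 5.9) and ended near (12.0, 3.3).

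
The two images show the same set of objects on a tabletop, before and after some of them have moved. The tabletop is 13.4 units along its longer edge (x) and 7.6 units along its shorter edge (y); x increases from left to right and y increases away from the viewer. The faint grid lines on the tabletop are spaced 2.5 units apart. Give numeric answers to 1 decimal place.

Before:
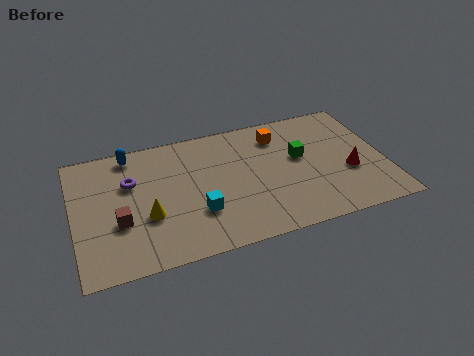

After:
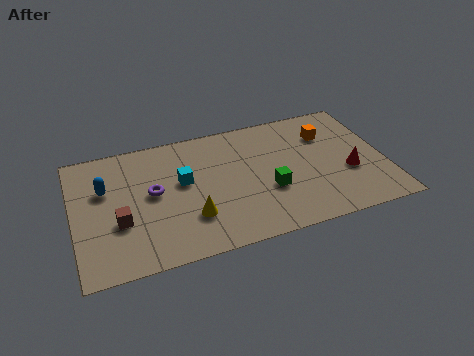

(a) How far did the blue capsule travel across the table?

2.2

The blue capsule was near (2.6, 6.7) before and (1.4, 4.9) after, so it travelled √(1.2² + 1.8²) ≈ 2.2 units.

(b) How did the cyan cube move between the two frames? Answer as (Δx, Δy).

(-0.5, 2.0)

The cyan cube was at about (5.2, 2.4) and moved to about (4.7, 4.4).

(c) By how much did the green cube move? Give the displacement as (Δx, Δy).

(-1.5, -1.6)

From the two frames, the green cube sits at roughly (9.8, 4.4) before and (8.3, 2.8) after.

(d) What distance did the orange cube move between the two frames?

2.2

From (9.0, 6.0) to (11.1, 5.5), the orange cube covered √(2.1² + 0.5²) ≈ 2.2 units.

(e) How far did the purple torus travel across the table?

1.3

The purple torus was near (2.5, 5.0) before and (3.4, 4.1) after, so it travelled √(0.9² + 0.9²) ≈ 1.3 units.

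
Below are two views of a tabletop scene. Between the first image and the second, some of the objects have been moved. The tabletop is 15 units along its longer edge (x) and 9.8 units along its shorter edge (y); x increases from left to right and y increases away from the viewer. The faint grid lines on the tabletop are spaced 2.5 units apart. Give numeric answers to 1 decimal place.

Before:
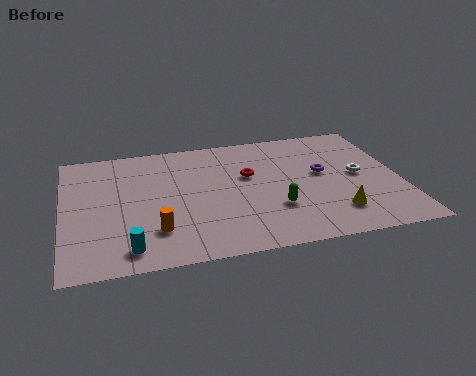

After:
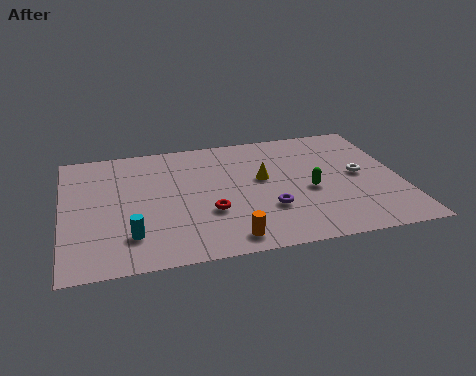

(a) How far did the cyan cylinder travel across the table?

0.9

The cyan cylinder was near (2.8, 1.4) before and (2.9, 2.3) after, so it travelled √(0.1² + 0.9²) ≈ 0.9 units.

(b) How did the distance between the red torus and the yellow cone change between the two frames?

-1.9

The distance was about 5.2 in the first image and 3.3 in the second, so they moved 1.9 units closer together.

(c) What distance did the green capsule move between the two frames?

1.9

From (9.3, 3.1) to (10.9, 4.2), the green capsule covered √(1.6² + 1.1²) ≈ 1.9 units.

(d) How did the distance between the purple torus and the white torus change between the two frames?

+2.9

They were about 1.7 units apart before and 4.6 after — 2.9 units further apart.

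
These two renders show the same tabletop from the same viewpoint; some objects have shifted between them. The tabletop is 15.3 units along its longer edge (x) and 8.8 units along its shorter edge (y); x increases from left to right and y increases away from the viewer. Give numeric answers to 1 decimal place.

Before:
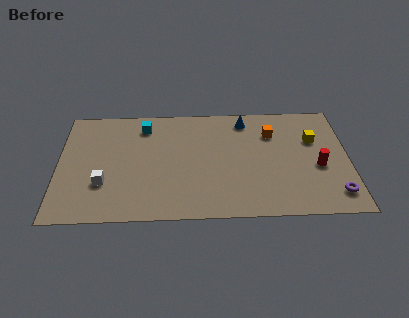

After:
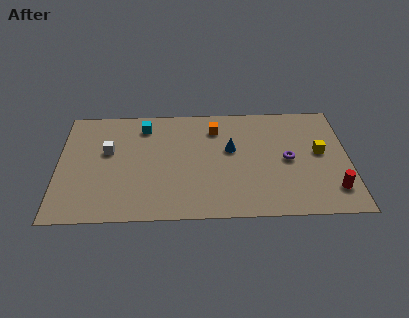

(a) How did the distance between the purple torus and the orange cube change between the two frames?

-1.2

The distance was about 5.8 in the first image and 4.6 in the second, so they moved 1.2 units closer together.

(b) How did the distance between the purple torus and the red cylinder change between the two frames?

+1.1

They were about 2.2 units apart before and 3.3 after — 1.1 units further apart.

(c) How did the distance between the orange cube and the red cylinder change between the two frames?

+4.3

Before: roughly 3.6 units apart; after: 7.9. That's 4.3 units further apart.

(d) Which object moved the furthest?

the purple torus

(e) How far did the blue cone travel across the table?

2.4

The blue cone moved from about (9.9, 7.5) to (9.1, 5.2), a distance of √(0.8² + 2.3²) ≈ 2.4.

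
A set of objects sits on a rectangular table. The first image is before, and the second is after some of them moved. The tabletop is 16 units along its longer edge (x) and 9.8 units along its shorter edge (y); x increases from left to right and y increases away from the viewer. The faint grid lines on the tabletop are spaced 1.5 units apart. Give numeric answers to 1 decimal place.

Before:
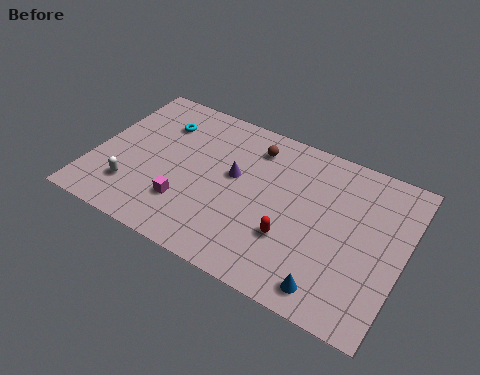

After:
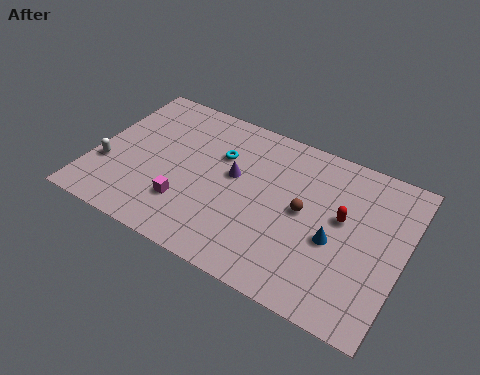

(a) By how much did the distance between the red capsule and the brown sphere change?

-3.4

They were about 5.4 units apart before and 2.0 after — 3.4 units closer together.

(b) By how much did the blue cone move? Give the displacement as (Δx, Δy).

(-0.2, 2.8)

From the two frames, the blue cone sits at roughly (12.8, 1.3) before and (12.6, 4.1) after.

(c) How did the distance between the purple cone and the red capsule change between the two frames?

+1.5

Before: roughly 4.1 units apart; after: 5.6. That's 1.5 units further apart.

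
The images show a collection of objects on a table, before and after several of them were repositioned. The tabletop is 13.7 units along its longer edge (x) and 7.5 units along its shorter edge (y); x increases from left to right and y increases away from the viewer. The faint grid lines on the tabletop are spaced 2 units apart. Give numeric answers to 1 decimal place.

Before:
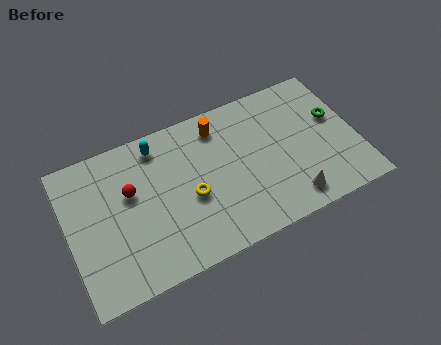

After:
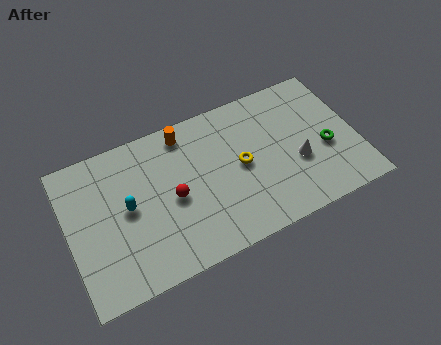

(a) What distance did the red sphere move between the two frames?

2.2

From (3.0, 4.6) to (4.9, 3.5), the red sphere covered √(1.9² + 1.1²) ≈ 2.2 units.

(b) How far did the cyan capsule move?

3.0

The cyan capsule was near (4.5, 6.4) before and (2.8, 3.9) after, so it travelled √(1.7² + 2.5²) ≈ 3.0 units.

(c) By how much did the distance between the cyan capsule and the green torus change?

+0.9

Before: roughly 8.5 units apart; after: 9.4. That's 0.9 units further apart.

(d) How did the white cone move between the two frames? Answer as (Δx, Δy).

(0.6, 1.7)

The white cone was at about (10.2, 1.2) and moved to about (10.8, 2.9).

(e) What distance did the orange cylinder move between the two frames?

1.6

The orange cylinder moved from about (7.4, 6.2) to (5.8, 6.5), a distance of √(1.6² + 0.3²) ≈ 1.6.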